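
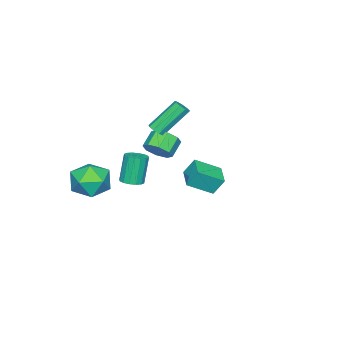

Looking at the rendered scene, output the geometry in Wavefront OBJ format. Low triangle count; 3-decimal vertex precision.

v -0.326 -2.172 -3.7
v 0.292 -2.266 -3.519
v -0.197 -2.281 -1.859
v -0.814 -2.188 -2.04
v 0.253 -1.932 -3.527
v -0.236 -1.947 -1.868
v 0.059 -1.662 -3.582
v -0.43 -1.677 -1.922
v -0.238 -1.529 -3.668
v -0.726 -1.544 -2.008
v -0.558 -1.569 -3.763
v -1.047 -1.584 -2.103
v -0.816 -1.77 -3.84
v -1.305 -1.785 -2.181
v -0.943 -2.079 -3.881
v -1.432 -2.094 -2.221
v -0.904 -2.413 -3.872
v -1.393 -2.428 -2.213
v -0.71 -2.683 -3.818
v -1.199 -2.698 -2.158
v -0.414 -2.816 -3.732
v -0.902 -2.831 -2.072
v -0.093 -2.776 -3.637
v -0.582 -2.791 -1.977
v 0.165 -2.575 -3.559
v -0.324 -2.59 -1.9
v 1.88 3.781 -0.6
v 1.641 4.259 0.293
v 2.841 4.55 -0.754
v 2.602 5.027 0.138
v 2.758 2.833 0.142
v 2.519 3.31 1.034
v 3.719 3.601 -0.013
v 3.48 4.079 0.88
v 3.924 -1.7 -2.484
v 4.249 -2.211 -1.462
v 2.131 -2.349 -2.238
v 2.456 -2.86 -1.216
v 2.41 -1.675 -1.3
v 3.518 -1.275 -1.452
v 2.862 -3.285 -2.248
v 3.97 -2.885 -2.4
v 3.593 -3.191 -1.316
v 3.313 -2.196 -0.73
v 3.067 -2.364 -2.97
v 2.787 -1.369 -2.384
v -1.756 -1.514 -1.964
v -1.281 -1.789 -1.328
v -2.169 -1.821 -0.68
v -2.644 -1.546 -1.316
v -1.319 -1.147 -1.348
v -2.207 -1.18 -0.699
v -1.613 -0.72 -1.728
v -2.501 -0.753 -1.08
v -1.991 -0.758 -2.247
v -2.878 -0.791 -1.598
v -2.231 -1.239 -2.6
v -3.119 -1.271 -1.952
v -2.193 -1.88 -2.581
v -3.081 -1.913 -1.932
v -1.899 -2.307 -2.2
v -2.787 -2.34 -1.552
v -1.522 -2.269 -1.682
v -2.409 -2.302 -1.033
v -2.147 -1.85 -0.705
v -1.721 -1.735 -0.449
v -2.867 -0.856 1.062
v -3.293 -0.97 0.805
v -1.805 -1.474 -0.665
v -2.95 -0.594 0.846
v -2.049 -1.389 -0.899
v -3.194 -0.509 0.612
v -2.339 -1.519 -1.043
v -3.484 -0.639 0.468
v -2.539 -1.804 -1.029
v -3.684 -0.925 0.482
v -2.556 -2.111 -0.863
v -3.701 -1.231 0.648
v -2.382 -2.295 -0.624
v -3.527 -1.416 0.887
v -2.098 -2.271 -0.423
v -3.243 -1.392 1.088
v -1.837 -2.05 -0.354
v -2.982 -1.17 1.157
f 2 1 5
f 2 5 3
f 3 5 6
f 3 6 4
f 5 1 7
f 5 7 6
f 6 7 8
f 6 8 4
f 7 1 9
f 7 9 8
f 8 9 10
f 8 10 4
f 9 1 11
f 9 11 10
f 10 11 12
f 10 12 4
f 11 1 13
f 11 13 12
f 12 13 14
f 12 14 4
f 13 1 15
f 13 15 14
f 14 15 16
f 14 16 4
f 15 1 17
f 15 17 16
f 16 17 18
f 16 18 4
f 17 1 19
f 17 19 18
f 18 19 20
f 18 20 4
f 19 1 21
f 19 21 20
f 20 21 22
f 20 22 4
f 21 1 23
f 21 23 22
f 22 23 24
f 22 24 4
f 23 1 25
f 23 25 24
f 24 25 26
f 24 26 4
f 25 1 2
f 25 2 26
f 26 2 3
f 26 3 4
f 28 30 27
f 31 28 27
f 27 30 29
f 29 31 27
f 28 34 30
f 32 28 31
f 32 34 28
f 30 34 29
f 33 31 29
f 29 34 33
f 33 32 31
f 34 32 33
f 35 46 40
f 35 40 36
f 35 36 42
f 35 42 45
f 35 45 46
f 36 40 44
f 40 46 39
f 46 45 37
f 45 42 41
f 42 36 43
f 38 44 39
f 38 39 37
f 38 37 41
f 38 41 43
f 38 43 44
f 39 44 40
f 37 39 46
f 41 37 45
f 43 41 42
f 44 43 36
f 48 47 51
f 48 51 49
f 49 51 52
f 49 52 50
f 51 47 53
f 51 53 52
f 52 53 54
f 52 54 50
f 53 47 55
f 53 55 54
f 54 55 56
f 54 56 50
f 55 47 57
f 55 57 56
f 56 57 58
f 56 58 50
f 57 47 59
f 57 59 58
f 58 59 60
f 58 60 50
f 59 47 61
f 59 61 60
f 60 61 62
f 60 62 50
f 61 47 63
f 61 63 62
f 62 63 64
f 62 64 50
f 63 47 48
f 63 48 64
f 64 48 49
f 64 49 50
f 66 65 69
f 66 69 67
f 67 69 70
f 67 70 68
f 69 65 71
f 69 71 70
f 70 71 72
f 70 72 68
f 71 65 73
f 71 73 72
f 72 73 74
f 72 74 68
f 73 65 75
f 73 75 74
f 74 75 76
f 74 76 68
f 75 65 77
f 75 77 76
f 76 77 78
f 76 78 68
f 77 65 79
f 77 79 78
f 78 79 80
f 78 80 68
f 79 65 81
f 79 81 80
f 80 81 82
f 80 82 68
f 81 65 83
f 81 83 82
f 82 83 84
f 82 84 68
f 83 65 66
f 83 66 84
f 84 66 67
f 84 67 68



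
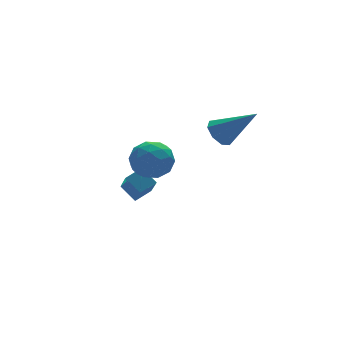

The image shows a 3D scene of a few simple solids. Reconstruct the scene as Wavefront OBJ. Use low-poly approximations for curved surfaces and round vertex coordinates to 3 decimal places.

v 1.388 0.794 2.325
v 1.974 0.804 1.825
v 2.612 -0.254 3.735
v 1.97 1.276 2.178
v 1.626 1.465 2.618
v 1.143 1.261 2.886
v 0.803 0.783 2.825
v 0.806 0.311 2.472
v 1.151 0.122 2.033
v 1.634 0.326 1.765
v -1.394 3.385 -2.668
v -1.72 2.138 -1.326
v -1.748 4.127 -2.065
v -2.073 2.88 -0.723
v -0.547 3.52 -2.337
v -0.872 2.273 -0.995
v -0.9 4.262 -1.734
v -1.226 3.015 -0.392
v -3.884 -1.687 3.749
v -3.541 -1.228 2.943
v -2.579 -2.612 3.777
v -2.236 -2.153 2.971
v -2.287 -1.669 3.832
v -3.093 -1.098 3.814
v -3.027 -2.742 2.906
v -3.833 -2.171 2.888
v -3.012 -1.88 2.422
v -2.554 -1.217 2.994
v -3.566 -2.623 3.726
v -3.108 -1.96 4.298
v -3.827 -1.377 3.344
v -2.293 -2.463 3.376
v -2.322 -2.179 3.882
v -2.121 -1.909 3.409
v -3.563 -1.3 3.856
v -3.362 -1.03 3.382
v -2.625 -1.289 3.904
v -2.758 -2.81 3.338
v -2.557 -2.54 2.864
v -3.999 -1.931 3.311
v -3.798 -1.661 2.838
v -3.495 -2.551 2.816
v -3.315 -1.49 2.564
v -2.548 -2.033 2.58
v -3.012 -2.38 2.542
v -3.486 -2.044 2.532
v -3.046 -1.1 2.9
v -2.279 -1.644 2.916
v -2.308 -1.359 3.422
v -2.782 -1.024 3.412
v -2.734 -1.484 2.594
v -3.841 -2.196 3.804
v -3.074 -2.74 3.82
v -3.338 -2.816 3.308
v -3.812 -2.481 3.298
v -3.572 -1.807 4.14
v -2.805 -2.35 4.156
v -2.634 -1.796 4.188
v -3.108 -1.46 4.178
v -3.386 -2.356 4.126
f 2 1 4
f 2 4 3
f 4 1 5
f 4 5 3
f 5 1 6
f 5 6 3
f 6 1 7
f 6 7 3
f 7 1 8
f 7 8 3
f 8 1 9
f 8 9 3
f 9 1 10
f 9 10 3
f 10 1 2
f 10 2 3
f 12 14 11
f 15 12 11
f 11 14 13
f 13 15 11
f 12 18 14
f 16 12 15
f 16 18 12
f 14 18 13
f 17 15 13
f 13 18 17
f 17 16 15
f 18 16 17
f 19 56 35
f 56 30 59
f 35 59 24
f 56 59 35
f 19 35 31
f 35 24 36
f 31 36 20
f 35 36 31
f 19 31 40
f 31 20 41
f 40 41 26
f 31 41 40
f 19 40 52
f 40 26 55
f 52 55 29
f 40 55 52
f 19 52 56
f 52 29 60
f 56 60 30
f 52 60 56
f 20 36 47
f 36 24 50
f 47 50 28
f 36 50 47
f 24 59 37
f 59 30 58
f 37 58 23
f 59 58 37
f 30 60 57
f 60 29 53
f 57 53 21
f 60 53 57
f 29 55 54
f 55 26 42
f 54 42 25
f 55 42 54
f 26 41 46
f 41 20 43
f 46 43 27
f 41 43 46
f 22 48 34
f 48 28 49
f 34 49 23
f 48 49 34
f 22 34 32
f 34 23 33
f 32 33 21
f 34 33 32
f 22 32 39
f 32 21 38
f 39 38 25
f 32 38 39
f 22 39 44
f 39 25 45
f 44 45 27
f 39 45 44
f 22 44 48
f 44 27 51
f 48 51 28
f 44 51 48
f 23 49 37
f 49 28 50
f 37 50 24
f 49 50 37
f 21 33 57
f 33 23 58
f 57 58 30
f 33 58 57
f 25 38 54
f 38 21 53
f 54 53 29
f 38 53 54
f 27 45 46
f 45 25 42
f 46 42 26
f 45 42 46
f 28 51 47
f 51 27 43
f 47 43 20
f 51 43 47



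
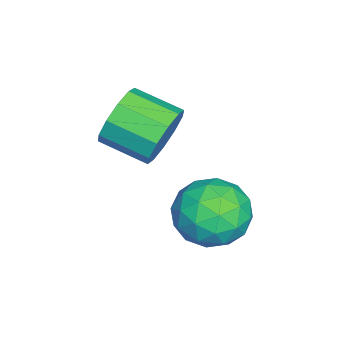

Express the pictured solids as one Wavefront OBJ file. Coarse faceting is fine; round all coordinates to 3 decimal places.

v 2.684 -0.325 -3.245
v 3.562 0.051 -2.556
v 3.158 -2.131 -2.864
v 4.036 -1.755 -2.175
v 2.917 -1.595 -1.844
v 2.625 -0.478 -2.079
v 4.095 -1.602 -3.341
v 3.803 -0.485 -3.576
v 4.434 -0.738 -2.615
v 3.706 -0.734 -1.69
v 3.014 -1.346 -3.73
v 2.286 -1.342 -2.805
v 3.082 0.022 -2.934
v 3.638 -2.102 -2.486
v 2.981 -2.007 -2.291
v 3.497 -1.786 -1.886
v 2.531 -0.289 -2.653
v 3.047 -0.069 -2.248
v 2.668 -1.036 -1.83
v 3.673 -2.011 -3.172
v 4.189 -1.791 -2.767
v 3.223 -0.294 -3.534
v 3.739 -0.073 -3.129
v 4.052 -1.044 -3.59
v 4.111 -0.222 -2.564
v 4.389 -1.283 -2.34
v 4.424 -1.193 -3.025
v 4.252 -0.537 -3.164
v 3.683 -0.219 -2.02
v 3.961 -1.281 -1.796
v 3.303 -1.186 -1.601
v 3.131 -0.53 -1.739
v 4.195 -0.683 -2.055
v 2.759 -0.799 -3.624
v 3.037 -1.861 -3.4
v 3.589 -1.55 -3.681
v 3.417 -0.894 -3.819
v 2.331 -0.797 -3.08
v 2.609 -1.858 -2.856
v 2.468 -1.543 -2.256
v 2.296 -0.887 -2.395
v 2.525 -1.397 -3.365
v 1.644 -2.659 -1.191
v 2.159 -2.483 -0.329
v 1.851 -3.945 0.154
v 1.336 -4.121 -0.709
v 1.556 -2.324 -0.232
v 1.249 -3.786 0.251
v 0.987 -2.293 -0.502
v 0.68 -3.755 -0.019
v 0.669 -2.402 -1.035
v 0.362 -3.864 -0.552
v 0.723 -2.609 -1.628
v 0.416 -4.071 -1.145
v 1.129 -2.835 -2.054
v 0.821 -4.297 -1.571
v 1.731 -2.994 -2.151
v 1.424 -4.456 -1.668
v 2.3 -3.025 -1.881
v 1.993 -4.487 -1.398
v 2.618 -2.916 -1.348
v 2.311 -4.378 -0.865
v 2.564 -2.709 -0.755
v 2.257 -4.171 -0.272
f 1 38 17
f 38 12 41
f 17 41 6
f 38 41 17
f 1 17 13
f 17 6 18
f 13 18 2
f 17 18 13
f 1 13 22
f 13 2 23
f 22 23 8
f 13 23 22
f 1 22 34
f 22 8 37
f 34 37 11
f 22 37 34
f 1 34 38
f 34 11 42
f 38 42 12
f 34 42 38
f 2 18 29
f 18 6 32
f 29 32 10
f 18 32 29
f 6 41 19
f 41 12 40
f 19 40 5
f 41 40 19
f 12 42 39
f 42 11 35
f 39 35 3
f 42 35 39
f 11 37 36
f 37 8 24
f 36 24 7
f 37 24 36
f 8 23 28
f 23 2 25
f 28 25 9
f 23 25 28
f 4 30 16
f 30 10 31
f 16 31 5
f 30 31 16
f 4 16 14
f 16 5 15
f 14 15 3
f 16 15 14
f 4 14 21
f 14 3 20
f 21 20 7
f 14 20 21
f 4 21 26
f 21 7 27
f 26 27 9
f 21 27 26
f 4 26 30
f 26 9 33
f 30 33 10
f 26 33 30
f 5 31 19
f 31 10 32
f 19 32 6
f 31 32 19
f 3 15 39
f 15 5 40
f 39 40 12
f 15 40 39
f 7 20 36
f 20 3 35
f 36 35 11
f 20 35 36
f 9 27 28
f 27 7 24
f 28 24 8
f 27 24 28
f 10 33 29
f 33 9 25
f 29 25 2
f 33 25 29
f 44 43 47
f 44 47 45
f 45 47 48
f 45 48 46
f 47 43 49
f 47 49 48
f 48 49 50
f 48 50 46
f 49 43 51
f 49 51 50
f 50 51 52
f 50 52 46
f 51 43 53
f 51 53 52
f 52 53 54
f 52 54 46
f 53 43 55
f 53 55 54
f 54 55 56
f 54 56 46
f 55 43 57
f 55 57 56
f 56 57 58
f 56 58 46
f 57 43 59
f 57 59 58
f 58 59 60
f 58 60 46
f 59 43 61
f 59 61 60
f 60 61 62
f 60 62 46
f 61 43 63
f 61 63 62
f 62 63 64
f 62 64 46
f 63 43 44
f 63 44 64
f 64 44 45
f 64 45 46



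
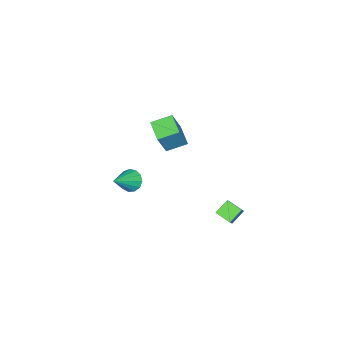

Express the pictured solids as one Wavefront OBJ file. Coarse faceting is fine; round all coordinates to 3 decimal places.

v -2.496 -1.417 1.777
v -1.688 -1.39 3.273
v -3.237 -0.642 2.164
v -2.429 -0.615 3.659
v -1.791 -0.545 1.381
v -0.983 -0.518 2.876
v -2.532 0.23 1.767
v -1.724 0.257 3.263
v -4.571 1.449 -3.79
v -4.047 1.627 -3.185
v -4.522 2.327 -4.092
v -3.997 2.506 -3.487
v -3.843 1.214 -4.353
v -3.318 1.393 -3.748
v -3.793 2.093 -4.655
v -3.269 2.271 -4.05
v -2.058 -2.876 -2.304
v -1.667 -2.758 -2.861
v -0.722 -3.004 -1.396
v -1.741 -2.411 -2.704
v -1.916 -2.211 -2.419
v -2.135 -2.222 -2.099
v -2.33 -2.441 -1.843
v -2.438 -2.798 -1.734
v -2.426 -3.18 -1.806
v -2.296 -3.465 -2.036
v -2.091 -3.564 -2.352
v -1.875 -3.444 -2.652
v -1.717 -3.143 -2.842
f 2 4 1
f 5 2 1
f 1 4 3
f 3 5 1
f 2 8 4
f 6 2 5
f 6 8 2
f 4 8 3
f 7 5 3
f 3 8 7
f 7 6 5
f 8 6 7
f 10 12 9
f 13 10 9
f 9 12 11
f 11 13 9
f 10 16 12
f 14 10 13
f 14 16 10
f 12 16 11
f 15 13 11
f 11 16 15
f 15 14 13
f 16 14 15
f 18 17 20
f 18 20 19
f 20 17 21
f 20 21 19
f 21 17 22
f 21 22 19
f 22 17 23
f 22 23 19
f 23 17 24
f 23 24 19
f 24 17 25
f 24 25 19
f 25 17 26
f 25 26 19
f 26 17 27
f 26 27 19
f 27 17 28
f 27 28 19
f 28 17 29
f 28 29 19
f 29 17 18
f 29 18 19



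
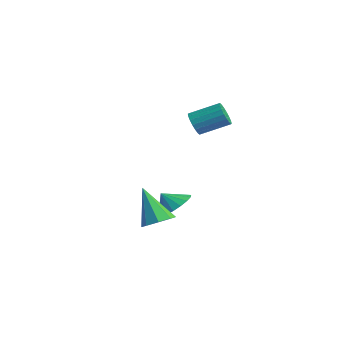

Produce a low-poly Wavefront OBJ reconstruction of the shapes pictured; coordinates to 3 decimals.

v -2.845 0.2 -4.018
v -2.226 -0.647 -4.169
v -3.335 -0.3 -3.222
v -1.98 -0.391 -3.858
v -1.906 -0.018 -3.578
v -2.018 0.398 -3.386
v -2.294 0.774 -3.319
v -2.679 1.037 -3.39
v -3.097 1.135 -3.586
v -3.465 1.047 -3.867
v -3.711 0.791 -4.178
v -3.785 0.418 -4.458
v -3.673 0.003 -4.651
v -3.397 -0.374 -4.718
v -3.012 -0.637 -4.646
v -2.594 -0.734 -4.451
v -0.068 -2.341 -3.352
v 0.614 -2.086 -2.895
v -1.232 -2.539 -1.508
v 0.233 -1.583 -3.081
v -0.324 -1.524 -3.426
v -0.732 -1.944 -3.728
v -0.75 -2.597 -3.81
v -0.369 -3.1 -3.623
v 0.188 -3.159 -3.278
v 0.595 -2.739 -2.976
v -1.519 0.478 1.958
v -1.179 0.041 2.402
v -0.421 1.325 3.086
v -0.761 1.762 2.642
v -0.983 0.057 2.155
v -0.225 1.34 2.839
v -0.893 0.156 1.869
v -0.135 1.44 2.553
v -0.927 0.319 1.601
v -0.169 1.603 2.284
v -1.078 0.513 1.403
v -0.32 1.797 2.087
v -1.316 0.701 1.315
v -0.559 1.985 1.999
v -1.595 0.845 1.355
v -0.837 2.128 2.038
v -1.859 0.915 1.514
v -1.101 2.199 2.198
v -2.055 0.9 1.761
v -1.297 2.183 2.445
v -2.145 0.8 2.047
v -1.387 2.084 2.731
v -2.111 0.637 2.316
v -1.353 1.921 2.999
v -1.96 0.443 2.513
v -1.202 1.727 3.197
v -1.721 0.255 2.601
v -0.964 1.539 3.285
v -1.443 0.112 2.562
v -0.685 1.395 3.245
f 2 1 4
f 2 4 3
f 4 1 5
f 4 5 3
f 5 1 6
f 5 6 3
f 6 1 7
f 6 7 3
f 7 1 8
f 7 8 3
f 8 1 9
f 8 9 3
f 9 1 10
f 9 10 3
f 10 1 11
f 10 11 3
f 11 1 12
f 11 12 3
f 12 1 13
f 12 13 3
f 13 1 14
f 13 14 3
f 14 1 15
f 14 15 3
f 15 1 16
f 15 16 3
f 16 1 2
f 16 2 3
f 18 17 20
f 18 20 19
f 20 17 21
f 20 21 19
f 21 17 22
f 21 22 19
f 22 17 23
f 22 23 19
f 23 17 24
f 23 24 19
f 24 17 25
f 24 25 19
f 25 17 26
f 25 26 19
f 26 17 18
f 26 18 19
f 28 27 31
f 28 31 29
f 29 31 32
f 29 32 30
f 31 27 33
f 31 33 32
f 32 33 34
f 32 34 30
f 33 27 35
f 33 35 34
f 34 35 36
f 34 36 30
f 35 27 37
f 35 37 36
f 36 37 38
f 36 38 30
f 37 27 39
f 37 39 38
f 38 39 40
f 38 40 30
f 39 27 41
f 39 41 40
f 40 41 42
f 40 42 30
f 41 27 43
f 41 43 42
f 42 43 44
f 42 44 30
f 43 27 45
f 43 45 44
f 44 45 46
f 44 46 30
f 45 27 47
f 45 47 46
f 46 47 48
f 46 48 30
f 47 27 49
f 47 49 48
f 48 49 50
f 48 50 30
f 49 27 51
f 49 51 50
f 50 51 52
f 50 52 30
f 51 27 53
f 51 53 52
f 52 53 54
f 52 54 30
f 53 27 55
f 53 55 54
f 54 55 56
f 54 56 30
f 55 27 28
f 55 28 56
f 56 28 29
f 56 29 30



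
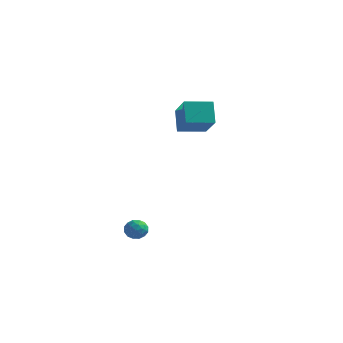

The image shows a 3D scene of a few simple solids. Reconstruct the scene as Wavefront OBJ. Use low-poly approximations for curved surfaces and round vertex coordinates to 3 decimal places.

v -2.468 -2.296 -3.911
v -1.961 -2.662 -3.999
v -3.019 -3.118 -3.661
v -2.512 -3.484 -3.749
v -2.53 -3.082 -3.263
v -2.19 -2.574 -3.418
v -2.79 -3.206 -4.242
v -2.45 -2.698 -4.397
v -2.161 -3.224 -4.204
v -2 -3.148 -3.599
v -2.98 -2.632 -4.061
v -2.819 -2.556 -3.456
v -2.166 -2.407 -3.977
v -2.814 -3.373 -3.683
v -2.824 -3.137 -3.397
v -2.527 -3.352 -3.449
v -2.3 -2.355 -3.635
v -2.003 -2.57 -3.687
v -2.337 -2.817 -3.254
v -2.977 -3.21 -3.973
v -2.68 -3.425 -4.025
v -2.453 -2.428 -4.211
v -2.156 -2.643 -4.263
v -2.643 -2.963 -4.406
v -1.986 -2.952 -4.149
v -2.31 -3.436 -4.002
v -2.473 -3.272 -4.292
v -2.273 -2.974 -4.383
v -1.891 -2.908 -3.793
v -2.215 -3.391 -3.646
v -2.226 -3.155 -3.361
v -2.026 -2.856 -3.452
v -2.009 -3.238 -3.914
v -2.765 -2.389 -4.014
v -3.089 -2.872 -3.867
v -2.954 -2.924 -4.208
v -2.754 -2.625 -4.299
v -2.67 -2.344 -3.658
v -2.994 -2.828 -3.511
v -2.707 -2.806 -3.277
v -2.507 -2.508 -3.368
v -2.971 -2.542 -3.746
v -2.166 0.815 1.513
v -1.126 -0.29 2.657
v -2.624 1.518 2.609
v -1.584 0.413 3.753
v -1.036 1.747 1.387
v 0.004 0.642 2.531
v -1.494 2.45 2.483
v -0.454 1.345 3.627
f 1 38 17
f 38 12 41
f 17 41 6
f 38 41 17
f 1 17 13
f 17 6 18
f 13 18 2
f 17 18 13
f 1 13 22
f 13 2 23
f 22 23 8
f 13 23 22
f 1 22 34
f 22 8 37
f 34 37 11
f 22 37 34
f 1 34 38
f 34 11 42
f 38 42 12
f 34 42 38
f 2 18 29
f 18 6 32
f 29 32 10
f 18 32 29
f 6 41 19
f 41 12 40
f 19 40 5
f 41 40 19
f 12 42 39
f 42 11 35
f 39 35 3
f 42 35 39
f 11 37 36
f 37 8 24
f 36 24 7
f 37 24 36
f 8 23 28
f 23 2 25
f 28 25 9
f 23 25 28
f 4 30 16
f 30 10 31
f 16 31 5
f 30 31 16
f 4 16 14
f 16 5 15
f 14 15 3
f 16 15 14
f 4 14 21
f 14 3 20
f 21 20 7
f 14 20 21
f 4 21 26
f 21 7 27
f 26 27 9
f 21 27 26
f 4 26 30
f 26 9 33
f 30 33 10
f 26 33 30
f 5 31 19
f 31 10 32
f 19 32 6
f 31 32 19
f 3 15 39
f 15 5 40
f 39 40 12
f 15 40 39
f 7 20 36
f 20 3 35
f 36 35 11
f 20 35 36
f 9 27 28
f 27 7 24
f 28 24 8
f 27 24 28
f 10 33 29
f 33 9 25
f 29 25 2
f 33 25 29
f 44 46 43
f 47 44 43
f 43 46 45
f 45 47 43
f 44 50 46
f 48 44 47
f 48 50 44
f 46 50 45
f 49 47 45
f 45 50 49
f 49 48 47
f 50 48 49



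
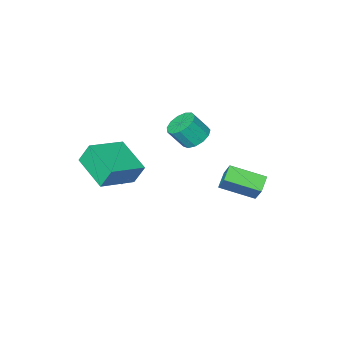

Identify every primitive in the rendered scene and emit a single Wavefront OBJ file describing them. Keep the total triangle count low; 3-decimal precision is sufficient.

v 3.049 -2.643 -2.98
v 3.224 -2.901 -2.527
v 2.171 -2.257 -2.42
v 3.331 -2.682 -2.509
v 3.383 -2.455 -2.585
v 3.368 -2.265 -2.74
v 3.29 -2.151 -2.941
v 3.164 -2.133 -3.15
v 3.016 -2.217 -3.326
v 2.873 -2.385 -3.433
v 2.766 -2.605 -3.45
v 2.715 -2.831 -3.374
v 2.729 -3.021 -3.22
v 2.807 -3.136 -3.018
v 2.933 -3.153 -2.809
v 3.082 -3.069 -2.633
v 3.023 -3.033 -1.719
v 2.636 -2.665 -0.61
v 3.091 -1.034 -2.358
v 2.705 -0.666 -1.25
v 5.015 -2.894 -1.07
v 4.629 -2.526 0.038
v 5.084 -0.895 -1.71
v 4.697 -0.527 -0.601
v -0.629 -1.14 -0.736
v -0.192 -1.674 -1.215
v 0.446 -2.094 -0.164
v 0.009 -1.56 0.316
v 0.056 -1.271 -1.204
v 0.694 -1.691 -0.153
v 0.086 -0.826 -1.045
v 0.725 -1.247 0.007
v -0.11 -0.481 -0.787
v 0.528 -0.902 0.264
v -0.472 -0.345 -0.513
v 0.167 -0.766 0.538
v -0.883 -0.461 -0.31
v -0.245 -0.882 0.741
v -1.214 -0.793 -0.242
v -0.575 -1.214 0.809
v -1.359 -1.235 -0.331
v -0.72 -1.656 0.721
v -1.272 -1.646 -0.548
v -0.634 -2.067 0.503
v -0.982 -1.897 -0.825
v -0.343 -2.318 0.226
v -0.579 -1.907 -1.073
v 0.06 -2.328 -0.022
v -1.669 -0.244 -3.311
v -1.477 0.474 -2.208
v -2.972 1.042 -3.921
v -2.78 1.76 -2.818
v -0.96 0.26 -3.762
v -0.768 0.978 -2.659
v -2.263 1.546 -4.372
v -2.071 2.264 -3.269
f 2 1 4
f 2 4 3
f 4 1 5
f 4 5 3
f 5 1 6
f 5 6 3
f 6 1 7
f 6 7 3
f 7 1 8
f 7 8 3
f 8 1 9
f 8 9 3
f 9 1 10
f 9 10 3
f 10 1 11
f 10 11 3
f 11 1 12
f 11 12 3
f 12 1 13
f 12 13 3
f 13 1 14
f 13 14 3
f 14 1 15
f 14 15 3
f 15 1 16
f 15 16 3
f 16 1 2
f 16 2 3
f 18 20 17
f 21 18 17
f 17 20 19
f 19 21 17
f 18 24 20
f 22 18 21
f 22 24 18
f 20 24 19
f 23 21 19
f 19 24 23
f 23 22 21
f 24 22 23
f 26 25 29
f 26 29 27
f 27 29 30
f 27 30 28
f 29 25 31
f 29 31 30
f 30 31 32
f 30 32 28
f 31 25 33
f 31 33 32
f 32 33 34
f 32 34 28
f 33 25 35
f 33 35 34
f 34 35 36
f 34 36 28
f 35 25 37
f 35 37 36
f 36 37 38
f 36 38 28
f 37 25 39
f 37 39 38
f 38 39 40
f 38 40 28
f 39 25 41
f 39 41 40
f 40 41 42
f 40 42 28
f 41 25 43
f 41 43 42
f 42 43 44
f 42 44 28
f 43 25 45
f 43 45 44
f 44 45 46
f 44 46 28
f 45 25 47
f 45 47 46
f 46 47 48
f 46 48 28
f 47 25 26
f 47 26 48
f 48 26 27
f 48 27 28
f 50 52 49
f 53 50 49
f 49 52 51
f 51 53 49
f 50 56 52
f 54 50 53
f 54 56 50
f 52 56 51
f 55 53 51
f 51 56 55
f 55 54 53
f 56 54 55



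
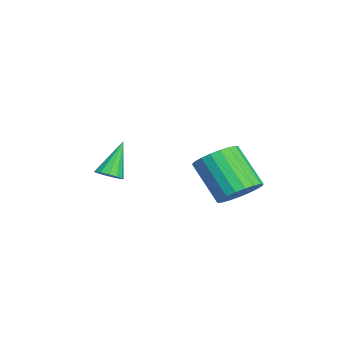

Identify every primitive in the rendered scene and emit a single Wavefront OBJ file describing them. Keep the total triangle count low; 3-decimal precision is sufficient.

v -3.417 -1.786 1.431
v -2.835 -1.774 1.742
v -4.303 -1.174 3.069
v -2.88 -1.437 1.591
v -3.096 -1.211 1.39
v -3.414 -1.167 1.202
v -3.732 -1.32 1.086
v -3.951 -1.621 1.08
v -4 -1.974 1.186
v -3.864 -2.267 1.369
v -3.586 -2.408 1.572
v -3.255 -2.351 1.73
v -2.974 -2.115 1.794
v 1.372 3.531 2.496
v 2.201 2.944 2.722
v 1.076 1.983 4.35
v 0.248 2.569 4.124
v 2.266 3.291 2.971
v 1.141 2.33 4.6
v 2.176 3.68 3.139
v 1.052 2.719 4.767
v 1.947 4.042 3.195
v 0.823 3.081 4.823
v 1.619 4.317 3.13
v 0.495 3.356 4.759
v 1.248 4.455 2.956
v 0.124 3.494 4.584
v 0.899 4.433 2.702
v -0.225 3.472 4.33
v 0.631 4.256 2.412
v -0.493 3.295 4.041
v 0.492 3.953 2.137
v -0.632 2.992 3.766
v 0.505 3.577 1.924
v -0.62 2.616 3.553
v 0.667 3.193 1.81
v -0.457 2.232 3.438
v 0.952 2.867 1.814
v -0.172 1.906 3.443
v 1.309 2.656 1.936
v 0.185 1.695 3.565
v 1.677 2.596 2.155
v 0.553 1.635 3.784
v 1.993 2.698 2.433
v 0.868 1.737 4.062
f 2 1 4
f 2 4 3
f 4 1 5
f 4 5 3
f 5 1 6
f 5 6 3
f 6 1 7
f 6 7 3
f 7 1 8
f 7 8 3
f 8 1 9
f 8 9 3
f 9 1 10
f 9 10 3
f 10 1 11
f 10 11 3
f 11 1 12
f 11 12 3
f 12 1 13
f 12 13 3
f 13 1 2
f 13 2 3
f 15 14 18
f 15 18 16
f 16 18 19
f 16 19 17
f 18 14 20
f 18 20 19
f 19 20 21
f 19 21 17
f 20 14 22
f 20 22 21
f 21 22 23
f 21 23 17
f 22 14 24
f 22 24 23
f 23 24 25
f 23 25 17
f 24 14 26
f 24 26 25
f 25 26 27
f 25 27 17
f 26 14 28
f 26 28 27
f 27 28 29
f 27 29 17
f 28 14 30
f 28 30 29
f 29 30 31
f 29 31 17
f 30 14 32
f 30 32 31
f 31 32 33
f 31 33 17
f 32 14 34
f 32 34 33
f 33 34 35
f 33 35 17
f 34 14 36
f 34 36 35
f 35 36 37
f 35 37 17
f 36 14 38
f 36 38 37
f 37 38 39
f 37 39 17
f 38 14 40
f 38 40 39
f 39 40 41
f 39 41 17
f 40 14 42
f 40 42 41
f 41 42 43
f 41 43 17
f 42 14 44
f 42 44 43
f 43 44 45
f 43 45 17
f 44 14 15
f 44 15 45
f 45 15 16
f 45 16 17



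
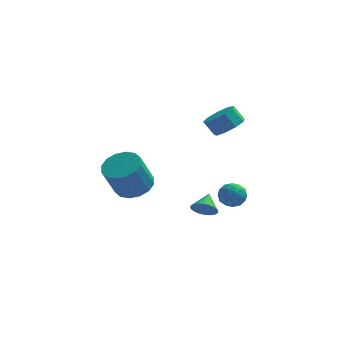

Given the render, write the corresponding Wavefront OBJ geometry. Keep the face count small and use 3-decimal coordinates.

v 0.277 -2.593 -1.231
v 0.934 -2.576 -1.525
v 0.503 -1.627 -0.669
v 0.785 -2.431 -1.714
v 0.559 -2.311 -1.83
v 0.29 -2.234 -1.854
v 0.019 -2.211 -1.784
v -0.213 -2.247 -1.629
v -0.37 -2.335 -1.414
v -0.429 -2.463 -1.171
v -0.38 -2.61 -0.936
v -0.231 -2.755 -0.747
v -0.005 -2.875 -0.631
v 0.264 -2.952 -0.607
v 0.535 -2.975 -0.677
v 0.766 -2.939 -0.832
v 0.924 -2.851 -1.047
v 0.982 -2.723 -1.291
v 1.484 0.297 3.115
v 2.242 0.66 3.536
v 1.674 0.905 4.347
v 0.916 0.543 3.925
v 1.945 1.113 3.191
v 1.377 1.359 4.001
v 1.432 1.185 2.809
v 0.864 1.43 3.62
v 0.943 0.841 2.571
v 0.375 1.087 3.382
v 0.708 0.243 2.587
v 0.14 0.489 3.398
v 0.836 -0.33 2.85
v 0.267 -0.084 3.661
v 1.267 -0.609 3.237
v 0.699 -0.364 4.047
v 1.8 -0.464 3.566
v 1.231 -0.219 4.377
v 2.185 0.037 3.685
v 1.617 0.282 4.495
v -3.29 -1.338 -0.269
v -2.51 -2.085 -0.243
v -3.13 -2.669 1.555
v -3.91 -1.922 1.529
v -2.281 -1.628 -0.016
v -2.901 -2.213 1.782
v -2.322 -1.094 0.144
v -2.942 -1.679 1.942
v -2.623 -0.625 0.193
v -3.243 -1.21 1.991
v -3.102 -0.347 0.118
v -3.722 -0.932 1.916
v -3.631 -0.334 -0.061
v -4.252 -0.919 1.738
v -4.07 -0.591 -0.295
v -4.69 -1.175 1.503
v -4.299 -1.047 -0.522
v -4.919 -1.632 1.276
v -4.258 -1.581 -0.682
v -4.878 -2.166 1.116
v -3.957 -2.05 -0.731
v -4.577 -2.635 1.067
v -3.478 -2.328 -0.656
v -4.098 -2.913 1.142
v -2.948 -2.341 -0.478
v -3.569 -2.926 1.321
v 1.245 2.961 -2.795
v 1.51 3.335 -3.5
v 1.85 1.805 -3.18
v 2.115 2.179 -3.885
v 2.437 2.405 -3.142
v 2.063 3.12 -2.904
v 1.297 2.02 -3.776
v 0.923 2.735 -3.538
v 1.542 2.753 -4.106
v 2.248 2.992 -3.714
v 1.112 2.148 -2.966
v 1.818 2.387 -2.574
v 1.324 3.25 -3.113
v 2.036 1.89 -3.567
v 2.225 2.023 -3.13
v 2.381 2.243 -3.544
v 1.65 3.123 -2.763
v 1.806 3.343 -3.178
v 2.351 2.797 -2.967
v 1.554 1.797 -3.502
v 1.71 2.017 -3.917
v 0.979 2.897 -3.136
v 1.135 3.117 -3.55
v 1.009 2.343 -3.713
v 1.499 3.128 -3.884
v 1.855 2.448 -4.111
v 1.374 2.354 -4.047
v 1.154 2.775 -3.907
v 1.914 3.268 -3.654
v 2.269 2.588 -3.881
v 2.459 2.721 -3.444
v 2.239 3.141 -3.304
v 1.933 2.926 -4.011
v 1.091 2.552 -2.799
v 1.446 1.872 -3.026
v 1.121 1.999 -3.376
v 0.901 2.419 -3.236
v 1.505 2.692 -2.569
v 1.861 2.012 -2.796
v 2.206 2.365 -2.773
v 1.986 2.786 -2.633
v 1.427 2.214 -2.669
f 2 1 4
f 2 4 3
f 4 1 5
f 4 5 3
f 5 1 6
f 5 6 3
f 6 1 7
f 6 7 3
f 7 1 8
f 7 8 3
f 8 1 9
f 8 9 3
f 9 1 10
f 9 10 3
f 10 1 11
f 10 11 3
f 11 1 12
f 11 12 3
f 12 1 13
f 12 13 3
f 13 1 14
f 13 14 3
f 14 1 15
f 14 15 3
f 15 1 16
f 15 16 3
f 16 1 17
f 16 17 3
f 17 1 18
f 17 18 3
f 18 1 2
f 18 2 3
f 20 19 23
f 20 23 21
f 21 23 24
f 21 24 22
f 23 19 25
f 23 25 24
f 24 25 26
f 24 26 22
f 25 19 27
f 25 27 26
f 26 27 28
f 26 28 22
f 27 19 29
f 27 29 28
f 28 29 30
f 28 30 22
f 29 19 31
f 29 31 30
f 30 31 32
f 30 32 22
f 31 19 33
f 31 33 32
f 32 33 34
f 32 34 22
f 33 19 35
f 33 35 34
f 34 35 36
f 34 36 22
f 35 19 37
f 35 37 36
f 36 37 38
f 36 38 22
f 37 19 20
f 37 20 38
f 38 20 21
f 38 21 22
f 40 39 43
f 40 43 41
f 41 43 44
f 41 44 42
f 43 39 45
f 43 45 44
f 44 45 46
f 44 46 42
f 45 39 47
f 45 47 46
f 46 47 48
f 46 48 42
f 47 39 49
f 47 49 48
f 48 49 50
f 48 50 42
f 49 39 51
f 49 51 50
f 50 51 52
f 50 52 42
f 51 39 53
f 51 53 52
f 52 53 54
f 52 54 42
f 53 39 55
f 53 55 54
f 54 55 56
f 54 56 42
f 55 39 57
f 55 57 56
f 56 57 58
f 56 58 42
f 57 39 59
f 57 59 58
f 58 59 60
f 58 60 42
f 59 39 61
f 59 61 60
f 60 61 62
f 60 62 42
f 61 39 63
f 61 63 62
f 62 63 64
f 62 64 42
f 63 39 40
f 63 40 64
f 64 40 41
f 64 41 42
f 65 102 81
f 102 76 105
f 81 105 70
f 102 105 81
f 65 81 77
f 81 70 82
f 77 82 66
f 81 82 77
f 65 77 86
f 77 66 87
f 86 87 72
f 77 87 86
f 65 86 98
f 86 72 101
f 98 101 75
f 86 101 98
f 65 98 102
f 98 75 106
f 102 106 76
f 98 106 102
f 66 82 93
f 82 70 96
f 93 96 74
f 82 96 93
f 70 105 83
f 105 76 104
f 83 104 69
f 105 104 83
f 76 106 103
f 106 75 99
f 103 99 67
f 106 99 103
f 75 101 100
f 101 72 88
f 100 88 71
f 101 88 100
f 72 87 92
f 87 66 89
f 92 89 73
f 87 89 92
f 68 94 80
f 94 74 95
f 80 95 69
f 94 95 80
f 68 80 78
f 80 69 79
f 78 79 67
f 80 79 78
f 68 78 85
f 78 67 84
f 85 84 71
f 78 84 85
f 68 85 90
f 85 71 91
f 90 91 73
f 85 91 90
f 68 90 94
f 90 73 97
f 94 97 74
f 90 97 94
f 69 95 83
f 95 74 96
f 83 96 70
f 95 96 83
f 67 79 103
f 79 69 104
f 103 104 76
f 79 104 103
f 71 84 100
f 84 67 99
f 100 99 75
f 84 99 100
f 73 91 92
f 91 71 88
f 92 88 72
f 91 88 92
f 74 97 93
f 97 73 89
f 93 89 66
f 97 89 93



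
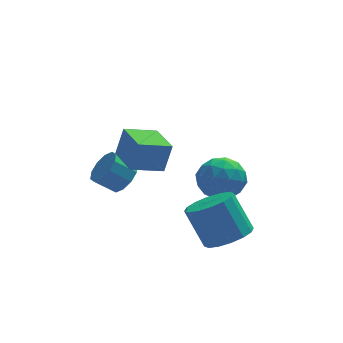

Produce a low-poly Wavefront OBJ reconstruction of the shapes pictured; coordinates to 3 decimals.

v 3.426 -2.824 -1.609
v 4.146 -3.223 -1.135
v 3.555 -2.554 0.324
v 2.834 -2.156 -0.151
v 4.312 -2.78 -1.27
v 3.721 -2.111 0.188
v 4.241 -2.349 -1.497
v 3.649 -1.681 -0.038
v 3.951 -2.046 -1.753
v 3.36 -1.377 -0.295
v 3.52 -1.951 -1.971
v 2.929 -1.282 -0.513
v 3.064 -2.09 -2.092
v 2.473 -1.422 -0.634
v 2.705 -2.426 -2.084
v 2.114 -1.757 -0.625
v 2.539 -2.869 -1.948
v 1.948 -2.2 -0.49
v 2.611 -3.299 -1.722
v 2.019 -2.631 -0.263
v 2.9 -3.603 -1.465
v 2.309 -2.934 -0.007
v 3.331 -3.698 -1.247
v 2.74 -3.029 0.211
v 3.787 -3.558 -1.126
v 3.196 -2.89 0.332
v 3.541 1.344 -0.752
v 4.501 1.064 -0.895
v 3.099 -0.224 -0.645
v 4.059 -0.504 -0.788
v 3.789 -0.045 0.07
v 4.062 0.924 0.004
v 3.538 -0.084 -1.544
v 3.811 0.885 -1.61
v 4.498 0.182 -1.384
v 4.654 0.205 -0.387
v 2.946 0.635 -1.153
v 3.102 0.658 -0.156
v 4.06 1.342 -0.833
v 3.54 -0.502 -0.707
v 3.382 -0.232 -0.203
v 3.946 -0.397 -0.287
v 3.802 1.26 -0.305
v 4.366 1.095 -0.389
v 3.948 0.443 0.178
v 3.234 -0.255 -1.151
v 3.798 -0.42 -1.235
v 3.654 1.237 -1.253
v 4.218 1.072 -1.337
v 3.652 0.397 -1.718
v 4.622 0.659 -1.204
v 4.362 -0.263 -1.142
v 4.056 -0.017 -1.586
v 4.217 0.553 -1.624
v 4.714 0.673 -0.618
v 4.454 -0.249 -0.556
v 4.295 0.02 -0.051
v 4.456 0.59 -0.09
v 4.712 0.154 -0.906
v 3.146 1.089 -0.984
v 2.886 0.167 -0.922
v 3.144 0.25 -1.45
v 3.305 0.82 -1.489
v 3.238 1.103 -0.398
v 2.978 0.181 -0.336
v 3.383 0.287 0.084
v 3.544 0.857 0.046
v 2.888 0.686 -0.634
v -0.122 -3.387 2.735
v 0.195 -3.246 3.852
v -0.411 -1.949 2.635
v -0.094 -1.808 3.752
v 1.074 -3.172 2.368
v 1.391 -3.031 3.485
v 0.785 -1.734 2.268
v 1.102 -1.593 3.385
v 0.372 1.334 -0.926
v 0.857 1.366 -0.328
v 0.072 1.438 0.304
v -0.412 1.406 -0.294
v 0.777 1.811 -0.477
v -0.008 1.883 0.155
v 0.543 2.074 -0.797
v -0.242 2.145 -0.166
v 0.244 2.054 -1.167
v -0.541 2.126 -0.535
v -0.006 1.76 -1.444
v -0.791 1.831 -0.813
v -0.112 1.302 -1.524
v -0.897 1.374 -0.892
v -0.032 0.857 -1.375
v -0.817 0.929 -0.743
v 0.202 0.595 -1.054
v -0.583 0.666 -0.423
v 0.501 0.614 -0.685
v -0.284 0.686 -0.053
v 0.751 0.909 -0.407
v -0.034 0.98 0.224
f 2 1 5
f 2 5 3
f 3 5 6
f 3 6 4
f 5 1 7
f 5 7 6
f 6 7 8
f 6 8 4
f 7 1 9
f 7 9 8
f 8 9 10
f 8 10 4
f 9 1 11
f 9 11 10
f 10 11 12
f 10 12 4
f 11 1 13
f 11 13 12
f 12 13 14
f 12 14 4
f 13 1 15
f 13 15 14
f 14 15 16
f 14 16 4
f 15 1 17
f 15 17 16
f 16 17 18
f 16 18 4
f 17 1 19
f 17 19 18
f 18 19 20
f 18 20 4
f 19 1 21
f 19 21 20
f 20 21 22
f 20 22 4
f 21 1 23
f 21 23 22
f 22 23 24
f 22 24 4
f 23 1 25
f 23 25 24
f 24 25 26
f 24 26 4
f 25 1 2
f 25 2 26
f 26 2 3
f 26 3 4
f 27 64 43
f 64 38 67
f 43 67 32
f 64 67 43
f 27 43 39
f 43 32 44
f 39 44 28
f 43 44 39
f 27 39 48
f 39 28 49
f 48 49 34
f 39 49 48
f 27 48 60
f 48 34 63
f 60 63 37
f 48 63 60
f 27 60 64
f 60 37 68
f 64 68 38
f 60 68 64
f 28 44 55
f 44 32 58
f 55 58 36
f 44 58 55
f 32 67 45
f 67 38 66
f 45 66 31
f 67 66 45
f 38 68 65
f 68 37 61
f 65 61 29
f 68 61 65
f 37 63 62
f 63 34 50
f 62 50 33
f 63 50 62
f 34 49 54
f 49 28 51
f 54 51 35
f 49 51 54
f 30 56 42
f 56 36 57
f 42 57 31
f 56 57 42
f 30 42 40
f 42 31 41
f 40 41 29
f 42 41 40
f 30 40 47
f 40 29 46
f 47 46 33
f 40 46 47
f 30 47 52
f 47 33 53
f 52 53 35
f 47 53 52
f 30 52 56
f 52 35 59
f 56 59 36
f 52 59 56
f 31 57 45
f 57 36 58
f 45 58 32
f 57 58 45
f 29 41 65
f 41 31 66
f 65 66 38
f 41 66 65
f 33 46 62
f 46 29 61
f 62 61 37
f 46 61 62
f 35 53 54
f 53 33 50
f 54 50 34
f 53 50 54
f 36 59 55
f 59 35 51
f 55 51 28
f 59 51 55
f 70 72 69
f 73 70 69
f 69 72 71
f 71 73 69
f 70 76 72
f 74 70 73
f 74 76 70
f 72 76 71
f 75 73 71
f 71 76 75
f 75 74 73
f 76 74 75
f 78 77 81
f 78 81 79
f 79 81 82
f 79 82 80
f 81 77 83
f 81 83 82
f 82 83 84
f 82 84 80
f 83 77 85
f 83 85 84
f 84 85 86
f 84 86 80
f 85 77 87
f 85 87 86
f 86 87 88
f 86 88 80
f 87 77 89
f 87 89 88
f 88 89 90
f 88 90 80
f 89 77 91
f 89 91 90
f 90 91 92
f 90 92 80
f 91 77 93
f 91 93 92
f 92 93 94
f 92 94 80
f 93 77 95
f 93 95 94
f 94 95 96
f 94 96 80
f 95 77 97
f 95 97 96
f 96 97 98
f 96 98 80
f 97 77 78
f 97 78 98
f 98 78 79
f 98 79 80



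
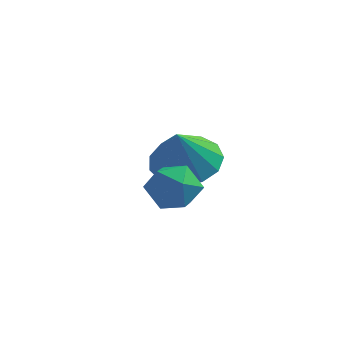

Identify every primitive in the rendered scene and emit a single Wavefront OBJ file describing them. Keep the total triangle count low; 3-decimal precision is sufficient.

v 0.331 -3.571 1.825
v 0.699 -2.953 1.431
v 1.501 -3.947 2.329
v 1.869 -3.329 1.935
v 1.362 -3.172 2.56
v 0.639 -2.94 2.249
v 1.561 -3.96 1.511
v 0.838 -3.728 1.2
v 1.459 -3.193 1.237
v 1.336 -2.707 1.886
v 0.864 -4.193 1.874
v 0.741 -3.707 2.523
v 0.555 -0.713 1.379
v 1.543 -0.978 1.256
v 0.525 -1.447 2.721
v 1.544 -0.469 1.535
v 1.23 -0.037 1.763
v 0.703 0.18 1.87
v 0.128 0.113 1.821
v -0.311 -0.216 1.631
v -0.475 -0.703 1.361
v -0.312 -1.193 1.097
v 0.127 -1.531 0.922
v 0.701 -1.61 0.893
v 1.229 -1.404 1.017
f 1 12 6
f 1 6 2
f 1 2 8
f 1 8 11
f 1 11 12
f 2 6 10
f 6 12 5
f 12 11 3
f 11 8 7
f 8 2 9
f 4 10 5
f 4 5 3
f 4 3 7
f 4 7 9
f 4 9 10
f 5 10 6
f 3 5 12
f 7 3 11
f 9 7 8
f 10 9 2
f 14 13 16
f 14 16 15
f 16 13 17
f 16 17 15
f 17 13 18
f 17 18 15
f 18 13 19
f 18 19 15
f 19 13 20
f 19 20 15
f 20 13 21
f 20 21 15
f 21 13 22
f 21 22 15
f 22 13 23
f 22 23 15
f 23 13 24
f 23 24 15
f 24 13 25
f 24 25 15
f 25 13 14
f 25 14 15



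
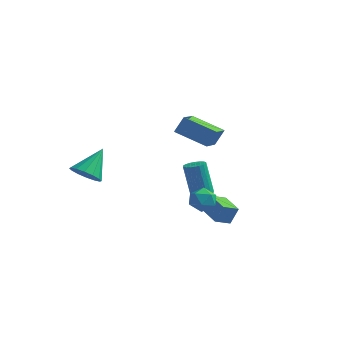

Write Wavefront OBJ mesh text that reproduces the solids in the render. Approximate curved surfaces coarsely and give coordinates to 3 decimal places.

v 0.867 2.142 2.463
v -1.093 2.088 3.213
v 0.545 3.928 1.75
v -1.416 3.874 2.5
v 1.236 2.606 3.46
v -0.725 2.552 4.21
v 0.913 4.392 2.747
v -1.047 4.338 3.497
v -3.361 -3.973 2.13
v -2.628 -4.498 2.488
v -3.039 -2.567 3.53
v -2.419 -4.201 2.142
v -2.462 -3.843 1.792
v -2.746 -3.52 1.533
v -3.195 -3.318 1.434
v -3.688 -3.292 1.522
v -4.095 -3.449 1.772
v -4.304 -3.745 2.119
v -4.261 -4.103 2.468
v -3.977 -4.426 2.727
v -3.528 -4.628 2.826
v -3.034 -4.654 2.739
v 3.721 -3.501 1.232
v 4.24 -4.032 1.605
v 2.74 -3.868 2.075
v 3.259 -4.399 2.448
v 3.374 -3.58 2.528
v 3.98 -3.353 2.007
v 3 -4.547 1.673
v 3.606 -4.32 1.152
v 3.795 -4.678 1.878
v 4.025 -4.08 2.406
v 2.955 -3.82 1.274
v 3.185 -3.222 1.802
v 2.485 -1.809 -0.225
v 2.827 -1.523 0.802
v 3.034 -1.069 -0.614
v 3.376 -0.783 0.413
v 3.644 -2.737 -0.353
v 3.986 -2.451 0.674
v 4.193 -1.997 -0.742
v 4.535 -1.711 0.285
v 1.378 0.524 -0.354
v 1.994 0.654 -0.193
v 1.418 0.866 1.836
v 0.802 0.736 1.674
v 1.886 0.916 -0.251
v 1.31 1.128 1.778
v 1.678 1.1 -0.33
v 1.101 1.313 1.699
v 1.41 1.17 -0.413
v 0.833 1.383 1.616
v 1.136 1.112 -0.485
v 0.559 1.325 1.544
v 0.91 0.938 -0.531
v 0.333 1.151 1.498
v 0.776 0.681 -0.542
v 0.2 0.894 1.487
v 0.762 0.394 -0.516
v 0.186 0.606 1.513
v 0.87 0.132 -0.458
v 0.294 0.344 1.571
v 1.079 -0.053 -0.379
v 0.502 0.16 1.65
v 1.347 -0.123 -0.296
v 0.77 0.09 1.733
v 1.621 -0.065 -0.224
v 1.044 0.148 1.805
v 1.847 0.109 -0.178
v 1.27 0.322 1.851
v 1.98 0.366 -0.167
v 1.404 0.579 1.862
f 2 4 1
f 5 2 1
f 1 4 3
f 3 5 1
f 2 8 4
f 6 2 5
f 6 8 2
f 4 8 3
f 7 5 3
f 3 8 7
f 7 6 5
f 8 6 7
f 10 9 12
f 10 12 11
f 12 9 13
f 12 13 11
f 13 9 14
f 13 14 11
f 14 9 15
f 14 15 11
f 15 9 16
f 15 16 11
f 16 9 17
f 16 17 11
f 17 9 18
f 17 18 11
f 18 9 19
f 18 19 11
f 19 9 20
f 19 20 11
f 20 9 21
f 20 21 11
f 21 9 22
f 21 22 11
f 22 9 10
f 22 10 11
f 23 34 28
f 23 28 24
f 23 24 30
f 23 30 33
f 23 33 34
f 24 28 32
f 28 34 27
f 34 33 25
f 33 30 29
f 30 24 31
f 26 32 27
f 26 27 25
f 26 25 29
f 26 29 31
f 26 31 32
f 27 32 28
f 25 27 34
f 29 25 33
f 31 29 30
f 32 31 24
f 36 38 35
f 39 36 35
f 35 38 37
f 37 39 35
f 36 42 38
f 40 36 39
f 40 42 36
f 38 42 37
f 41 39 37
f 37 42 41
f 41 40 39
f 42 40 41
f 44 43 47
f 44 47 45
f 45 47 48
f 45 48 46
f 47 43 49
f 47 49 48
f 48 49 50
f 48 50 46
f 49 43 51
f 49 51 50
f 50 51 52
f 50 52 46
f 51 43 53
f 51 53 52
f 52 53 54
f 52 54 46
f 53 43 55
f 53 55 54
f 54 55 56
f 54 56 46
f 55 43 57
f 55 57 56
f 56 57 58
f 56 58 46
f 57 43 59
f 57 59 58
f 58 59 60
f 58 60 46
f 59 43 61
f 59 61 60
f 60 61 62
f 60 62 46
f 61 43 63
f 61 63 62
f 62 63 64
f 62 64 46
f 63 43 65
f 63 65 64
f 64 65 66
f 64 66 46
f 65 43 67
f 65 67 66
f 66 67 68
f 66 68 46
f 67 43 69
f 67 69 68
f 68 69 70
f 68 70 46
f 69 43 71
f 69 71 70
f 70 71 72
f 70 72 46
f 71 43 44
f 71 44 72
f 72 44 45
f 72 45 46



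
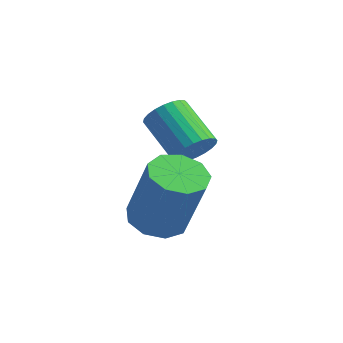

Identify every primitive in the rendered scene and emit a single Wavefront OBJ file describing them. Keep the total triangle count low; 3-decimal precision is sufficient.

v -1.239 -3.082 -2.868
v -0.453 -3.034 -3.16
v 0.285 -3.11 -1.184
v -0.501 -3.158 -0.892
v -0.659 -2.507 -3.062
v 0.079 -2.582 -1.087
v -1.137 -2.249 -2.874
v -0.398 -2.324 -0.899
v -1.662 -2.381 -2.683
v -0.924 -2.456 -0.708
v -1.99 -2.841 -2.578
v -1.251 -2.916 -0.603
v -1.966 -3.414 -2.609
v -1.228 -3.489 -0.633
v -1.602 -3.832 -2.76
v -0.864 -3.907 -0.785
v -1.069 -3.899 -2.963
v -0.33 -3.975 -0.987
v -0.615 -3.584 -3.12
v 0.124 -3.66 -1.145
v -1.751 -0.704 -1.706
v -1.426 -0.846 -1.126
v -2.724 -0.418 -0.294
v -3.049 -0.276 -0.874
v -1.363 -0.59 -1.159
v -2.661 -0.163 -0.327
v -1.359 -0.352 -1.276
v -2.657 0.076 -0.444
v -1.415 -0.167 -1.458
v -2.713 0.26 -0.626
v -1.522 -0.064 -1.678
v -2.82 0.364 -0.846
v -1.664 -0.059 -1.902
v -2.962 0.369 -1.07
v -1.819 -0.151 -2.096
v -3.117 0.277 -1.264
v -1.964 -0.328 -2.231
v -3.262 0.1 -1.399
v -2.076 -0.562 -2.286
v -3.374 -0.134 -1.454
v -2.139 -0.817 -2.253
v -3.437 -0.39 -1.421
v -2.143 -1.056 -2.136
v -3.441 -0.628 -1.304
v -2.087 -1.24 -1.954
v -3.385 -0.813 -1.122
v -1.98 -1.344 -1.734
v -3.278 -0.916 -0.902
v -1.838 -1.349 -1.51
v -3.136 -0.921 -0.678
v -1.683 -1.257 -1.316
v -2.981 -0.829 -0.484
v -1.538 -1.08 -1.181
v -2.836 -0.652 -0.349
f 2 1 5
f 2 5 3
f 3 5 6
f 3 6 4
f 5 1 7
f 5 7 6
f 6 7 8
f 6 8 4
f 7 1 9
f 7 9 8
f 8 9 10
f 8 10 4
f 9 1 11
f 9 11 10
f 10 11 12
f 10 12 4
f 11 1 13
f 11 13 12
f 12 13 14
f 12 14 4
f 13 1 15
f 13 15 14
f 14 15 16
f 14 16 4
f 15 1 17
f 15 17 16
f 16 17 18
f 16 18 4
f 17 1 19
f 17 19 18
f 18 19 20
f 18 20 4
f 19 1 2
f 19 2 20
f 20 2 3
f 20 3 4
f 22 21 25
f 22 25 23
f 23 25 26
f 23 26 24
f 25 21 27
f 25 27 26
f 26 27 28
f 26 28 24
f 27 21 29
f 27 29 28
f 28 29 30
f 28 30 24
f 29 21 31
f 29 31 30
f 30 31 32
f 30 32 24
f 31 21 33
f 31 33 32
f 32 33 34
f 32 34 24
f 33 21 35
f 33 35 34
f 34 35 36
f 34 36 24
f 35 21 37
f 35 37 36
f 36 37 38
f 36 38 24
f 37 21 39
f 37 39 38
f 38 39 40
f 38 40 24
f 39 21 41
f 39 41 40
f 40 41 42
f 40 42 24
f 41 21 43
f 41 43 42
f 42 43 44
f 42 44 24
f 43 21 45
f 43 45 44
f 44 45 46
f 44 46 24
f 45 21 47
f 45 47 46
f 46 47 48
f 46 48 24
f 47 21 49
f 47 49 48
f 48 49 50
f 48 50 24
f 49 21 51
f 49 51 50
f 50 51 52
f 50 52 24
f 51 21 53
f 51 53 52
f 52 53 54
f 52 54 24
f 53 21 22
f 53 22 54
f 54 22 23
f 54 23 24



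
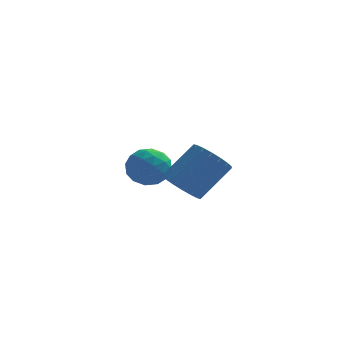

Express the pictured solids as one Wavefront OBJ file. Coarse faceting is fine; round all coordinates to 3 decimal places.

v -3.835 0.095 -3.467
v -3.2 0.711 -3.339
v -2.82 -0.931 -3.561
v -2.185 -0.315 -3.433
v -2.737 -0.533 -2.765
v -3.365 0.101 -2.707
v -2.655 -0.321 -4.193
v -3.283 0.313 -4.135
v -2.471 0.454 -3.788
v -2.522 0.323 -2.905
v -3.498 -0.543 -3.995
v -3.549 -0.674 -3.112
v -3.607 0.493 -3.395
v -2.413 -0.713 -3.505
v -2.738 -0.841 -3.113
v -2.365 -0.479 -3.038
v -3.703 0.134 -3.023
v -3.331 0.496 -2.948
v -3.058 -0.235 -2.611
v -2.689 -0.716 -3.952
v -2.317 -0.354 -3.877
v -3.655 0.259 -3.862
v -3.282 0.621 -3.787
v -2.962 0.015 -4.289
v -2.805 0.704 -3.583
v -2.209 0.102 -3.638
v -2.485 0.098 -4.085
v -2.854 0.47 -4.051
v -2.835 0.627 -3.064
v -2.238 0.024 -3.12
v -2.563 -0.104 -2.727
v -2.932 0.268 -2.693
v -2.407 0.476 -3.328
v -3.782 -0.244 -3.78
v -3.185 -0.847 -3.836
v -3.088 -0.488 -4.207
v -3.457 -0.116 -4.173
v -3.811 -0.322 -3.262
v -3.215 -0.924 -3.317
v -3.166 -0.69 -2.849
v -3.535 -0.318 -2.815
v -3.613 -0.696 -3.572
v -1.341 -4.299 -2.709
v -0.703 -4.335 -3.207
v 0.259 -3.576 -2.029
v -0.379 -3.541 -1.531
v -0.852 -4.017 -3.29
v 0.11 -3.258 -2.111
v -1.098 -3.755 -3.258
v -0.136 -2.996 -2.079
v -1.392 -3.601 -3.117
v -0.43 -2.843 -1.938
v -1.676 -3.586 -2.896
v -0.714 -2.827 -1.717
v -1.893 -3.711 -2.637
v -0.932 -2.953 -1.458
v -2.001 -3.954 -2.393
v -1.04 -3.195 -1.214
v -1.979 -4.264 -2.211
v -1.017 -3.505 -1.033
v -1.83 -4.582 -2.129
v -0.868 -3.823 -0.95
v -1.584 -4.844 -2.161
v -0.622 -4.085 -0.982
v -1.29 -4.997 -2.302
v -0.328 -4.239 -1.123
v -1.006 -5.013 -2.523
v -0.044 -4.254 -1.344
v -0.788 -4.887 -2.782
v 0.173 -4.129 -1.603
v -0.68 -4.645 -3.026
v 0.281 -3.886 -1.847
f 1 38 17
f 38 12 41
f 17 41 6
f 38 41 17
f 1 17 13
f 17 6 18
f 13 18 2
f 17 18 13
f 1 13 22
f 13 2 23
f 22 23 8
f 13 23 22
f 1 22 34
f 22 8 37
f 34 37 11
f 22 37 34
f 1 34 38
f 34 11 42
f 38 42 12
f 34 42 38
f 2 18 29
f 18 6 32
f 29 32 10
f 18 32 29
f 6 41 19
f 41 12 40
f 19 40 5
f 41 40 19
f 12 42 39
f 42 11 35
f 39 35 3
f 42 35 39
f 11 37 36
f 37 8 24
f 36 24 7
f 37 24 36
f 8 23 28
f 23 2 25
f 28 25 9
f 23 25 28
f 4 30 16
f 30 10 31
f 16 31 5
f 30 31 16
f 4 16 14
f 16 5 15
f 14 15 3
f 16 15 14
f 4 14 21
f 14 3 20
f 21 20 7
f 14 20 21
f 4 21 26
f 21 7 27
f 26 27 9
f 21 27 26
f 4 26 30
f 26 9 33
f 30 33 10
f 26 33 30
f 5 31 19
f 31 10 32
f 19 32 6
f 31 32 19
f 3 15 39
f 15 5 40
f 39 40 12
f 15 40 39
f 7 20 36
f 20 3 35
f 36 35 11
f 20 35 36
f 9 27 28
f 27 7 24
f 28 24 8
f 27 24 28
f 10 33 29
f 33 9 25
f 29 25 2
f 33 25 29
f 44 43 47
f 44 47 45
f 45 47 48
f 45 48 46
f 47 43 49
f 47 49 48
f 48 49 50
f 48 50 46
f 49 43 51
f 49 51 50
f 50 51 52
f 50 52 46
f 51 43 53
f 51 53 52
f 52 53 54
f 52 54 46
f 53 43 55
f 53 55 54
f 54 55 56
f 54 56 46
f 55 43 57
f 55 57 56
f 56 57 58
f 56 58 46
f 57 43 59
f 57 59 58
f 58 59 60
f 58 60 46
f 59 43 61
f 59 61 60
f 60 61 62
f 60 62 46
f 61 43 63
f 61 63 62
f 62 63 64
f 62 64 46
f 63 43 65
f 63 65 64
f 64 65 66
f 64 66 46
f 65 43 67
f 65 67 66
f 66 67 68
f 66 68 46
f 67 43 69
f 67 69 68
f 68 69 70
f 68 70 46
f 69 43 71
f 69 71 70
f 70 71 72
f 70 72 46
f 71 43 44
f 71 44 72
f 72 44 45
f 72 45 46



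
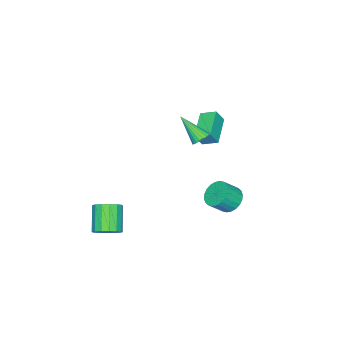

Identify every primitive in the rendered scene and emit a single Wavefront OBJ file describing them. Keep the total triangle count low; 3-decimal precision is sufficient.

v 3.983 -2.708 -4.175
v 4.561 -3.389 -4.067
v 3.455 -4.113 -2.716
v 2.877 -3.432 -2.825
v 4.706 -3.06 -3.771
v 3.6 -3.783 -2.42
v 4.658 -2.636 -3.584
v 3.552 -3.359 -2.233
v 4.428 -2.231 -3.555
v 3.322 -2.955 -2.205
v 4.08 -1.955 -3.693
v 2.973 -2.678 -2.342
v 3.705 -1.88 -3.959
v 2.599 -2.603 -2.609
v 3.405 -2.027 -4.284
v 2.299 -2.751 -2.933
v 3.26 -2.357 -4.58
v 2.154 -3.08 -3.229
v 3.308 -2.781 -4.767
v 2.202 -3.504 -3.416
v 3.538 -3.185 -4.795
v 2.432 -3.909 -3.445
v 3.887 -3.462 -4.658
v 2.78 -4.185 -3.307
v 4.261 -3.537 -4.391
v 3.155 -4.26 -3.041
v -4.871 -1.38 0.735
v -4.4 -1.646 1.623
v -5.091 -0.395 1.147
v -4.62 -0.661 2.035
v -3.1 -0.679 0.005
v -2.629 -0.945 0.893
v -3.32 0.306 0.417
v -2.849 0.04 1.305
v -0.156 1.1 3.04
v 0.371 0.851 2.778
v -0.144 -0.32 4.42
v 0.47 1.011 2.942
v 0.473 1.185 3.122
v 0.38 1.346 3.288
v 0.206 1.47 3.417
v -0.024 1.537 3.489
v -0.274 1.538 3.492
v -0.505 1.472 3.427
v -0.684 1.35 3.303
v -0.783 1.19 3.138
v -0.786 1.016 2.959
v -0.693 0.855 2.792
v -0.518 0.731 2.663
v -0.289 0.664 2.592
v -0.039 0.663 2.588
v 0.193 0.728 2.654
v -1.856 2.1 -3.088
v -1.275 2.848 -3.168
v -0.484 2.328 -2.292
v -1.064 1.58 -2.212
v -1.502 2.961 -2.897
v -0.71 2.44 -2.021
v -1.782 2.942 -2.654
v -0.991 2.422 -1.778
v -2.073 2.796 -2.478
v -1.282 2.275 -1.602
v -2.331 2.543 -2.395
v -1.54 2.023 -1.519
v -2.517 2.223 -2.417
v -1.726 1.703 -1.541
v -2.602 1.884 -2.542
v -1.811 1.364 -1.666
v -2.574 1.579 -2.749
v -1.783 1.058 -1.873
v -2.436 1.352 -3.008
v -1.645 0.832 -2.132
v -2.21 1.24 -3.279
v -1.418 0.719 -2.403
v -1.929 1.258 -3.522
v -1.138 0.738 -2.646
v -1.638 1.405 -3.698
v -0.847 0.884 -2.822
v -1.38 1.657 -3.781
v -0.589 1.137 -2.905
v -1.194 1.977 -3.759
v -0.403 1.457 -2.883
v -1.109 2.316 -3.634
v -0.318 1.796 -2.758
v -1.137 2.622 -3.427
v -0.346 2.101 -2.551
f 2 1 5
f 2 5 3
f 3 5 6
f 3 6 4
f 5 1 7
f 5 7 6
f 6 7 8
f 6 8 4
f 7 1 9
f 7 9 8
f 8 9 10
f 8 10 4
f 9 1 11
f 9 11 10
f 10 11 12
f 10 12 4
f 11 1 13
f 11 13 12
f 12 13 14
f 12 14 4
f 13 1 15
f 13 15 14
f 14 15 16
f 14 16 4
f 15 1 17
f 15 17 16
f 16 17 18
f 16 18 4
f 17 1 19
f 17 19 18
f 18 19 20
f 18 20 4
f 19 1 21
f 19 21 20
f 20 21 22
f 20 22 4
f 21 1 23
f 21 23 22
f 22 23 24
f 22 24 4
f 23 1 25
f 23 25 24
f 24 25 26
f 24 26 4
f 25 1 2
f 25 2 26
f 26 2 3
f 26 3 4
f 28 30 27
f 31 28 27
f 27 30 29
f 29 31 27
f 28 34 30
f 32 28 31
f 32 34 28
f 30 34 29
f 33 31 29
f 29 34 33
f 33 32 31
f 34 32 33
f 36 35 38
f 36 38 37
f 38 35 39
f 38 39 37
f 39 35 40
f 39 40 37
f 40 35 41
f 40 41 37
f 41 35 42
f 41 42 37
f 42 35 43
f 42 43 37
f 43 35 44
f 43 44 37
f 44 35 45
f 44 45 37
f 45 35 46
f 45 46 37
f 46 35 47
f 46 47 37
f 47 35 48
f 47 48 37
f 48 35 49
f 48 49 37
f 49 35 50
f 49 50 37
f 50 35 51
f 50 51 37
f 51 35 52
f 51 52 37
f 52 35 36
f 52 36 37
f 54 53 57
f 54 57 55
f 55 57 58
f 55 58 56
f 57 53 59
f 57 59 58
f 58 59 60
f 58 60 56
f 59 53 61
f 59 61 60
f 60 61 62
f 60 62 56
f 61 53 63
f 61 63 62
f 62 63 64
f 62 64 56
f 63 53 65
f 63 65 64
f 64 65 66
f 64 66 56
f 65 53 67
f 65 67 66
f 66 67 68
f 66 68 56
f 67 53 69
f 67 69 68
f 68 69 70
f 68 70 56
f 69 53 71
f 69 71 70
f 70 71 72
f 70 72 56
f 71 53 73
f 71 73 72
f 72 73 74
f 72 74 56
f 73 53 75
f 73 75 74
f 74 75 76
f 74 76 56
f 75 53 77
f 75 77 76
f 76 77 78
f 76 78 56
f 77 53 79
f 77 79 78
f 78 79 80
f 78 80 56
f 79 53 81
f 79 81 80
f 80 81 82
f 80 82 56
f 81 53 83
f 81 83 82
f 82 83 84
f 82 84 56
f 83 53 85
f 83 85 84
f 84 85 86
f 84 86 56
f 85 53 54
f 85 54 86
f 86 54 55
f 86 55 56



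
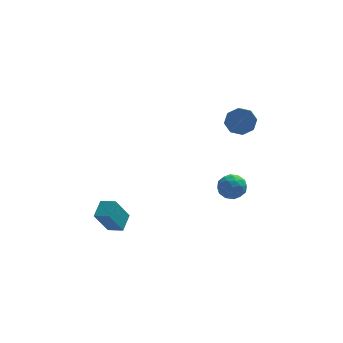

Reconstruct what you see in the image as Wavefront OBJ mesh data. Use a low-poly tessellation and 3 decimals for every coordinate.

v 3.474 0.482 -2.897
v 4.298 0.197 -3.237
v 2.762 -0.237 -4.023
v 3.586 -0.522 -4.363
v 3.269 -0.867 -3.553
v 3.709 -0.423 -2.857
v 3.351 0.383 -4.403
v 3.791 0.827 -3.707
v 4.222 0.136 -4.167
v 4.171 -0.637 -3.642
v 2.889 0.597 -3.618
v 2.838 -0.176 -3.093
v 3.949 0.403 -2.968
v 3.111 -0.443 -4.292
v 2.925 -0.646 -3.816
v 3.409 -0.813 -4.015
v 3.602 0.038 -2.745
v 4.087 -0.129 -2.944
v 3.482 -0.755 -3.13
v 2.973 0.089 -4.316
v 3.458 -0.078 -4.515
v 3.651 0.773 -3.245
v 4.135 0.606 -3.444
v 3.578 0.715 -4.13
v 4.388 0.199 -3.715
v 3.97 -0.224 -4.376
v 3.832 0.308 -4.4
v 4.09 0.57 -3.991
v 4.359 -0.255 -3.406
v 3.94 -0.678 -4.068
v 3.753 -0.881 -3.591
v 4.012 -0.619 -3.182
v 4.314 -0.291 -3.953
v 3.12 0.638 -3.192
v 2.701 0.215 -3.854
v 3.048 0.579 -4.078
v 3.307 0.841 -3.669
v 3.09 0.184 -2.884
v 2.672 -0.239 -3.545
v 2.97 -0.61 -3.269
v 3.228 -0.348 -2.86
v 2.746 0.251 -3.307
v 3.976 -0.014 1.966
v 4.686 -0.389 1.496
v 4.533 -1.541 2.184
v 3.824 -1.166 2.654
v 4.897 -0.061 2.091
v 4.744 -1.213 2.779
v 4.568 0.294 2.614
v 4.416 -0.857 3.301
v 3.893 0.469 2.756
v 3.741 -0.683 3.444
v 3.267 0.361 2.436
v 3.114 -0.791 3.124
v 3.056 0.033 1.841
v 2.903 -1.119 2.529
v 3.384 -0.323 1.319
v 3.232 -1.474 2.006
v 4.059 -0.497 1.176
v 3.907 -1.649 1.864
v -3.731 -4.179 -2.865
v -3.318 -3.159 -2.339
v -4.564 -3.709 -3.123
v -4.15 -2.689 -2.597
v -2.95 -3.671 -4.463
v -2.536 -2.651 -3.937
v -3.782 -3.201 -4.721
v -3.369 -2.181 -4.195
f 1 38 17
f 38 12 41
f 17 41 6
f 38 41 17
f 1 17 13
f 17 6 18
f 13 18 2
f 17 18 13
f 1 13 22
f 13 2 23
f 22 23 8
f 13 23 22
f 1 22 34
f 22 8 37
f 34 37 11
f 22 37 34
f 1 34 38
f 34 11 42
f 38 42 12
f 34 42 38
f 2 18 29
f 18 6 32
f 29 32 10
f 18 32 29
f 6 41 19
f 41 12 40
f 19 40 5
f 41 40 19
f 12 42 39
f 42 11 35
f 39 35 3
f 42 35 39
f 11 37 36
f 37 8 24
f 36 24 7
f 37 24 36
f 8 23 28
f 23 2 25
f 28 25 9
f 23 25 28
f 4 30 16
f 30 10 31
f 16 31 5
f 30 31 16
f 4 16 14
f 16 5 15
f 14 15 3
f 16 15 14
f 4 14 21
f 14 3 20
f 21 20 7
f 14 20 21
f 4 21 26
f 21 7 27
f 26 27 9
f 21 27 26
f 4 26 30
f 26 9 33
f 30 33 10
f 26 33 30
f 5 31 19
f 31 10 32
f 19 32 6
f 31 32 19
f 3 15 39
f 15 5 40
f 39 40 12
f 15 40 39
f 7 20 36
f 20 3 35
f 36 35 11
f 20 35 36
f 9 27 28
f 27 7 24
f 28 24 8
f 27 24 28
f 10 33 29
f 33 9 25
f 29 25 2
f 33 25 29
f 44 43 47
f 44 47 45
f 45 47 48
f 45 48 46
f 47 43 49
f 47 49 48
f 48 49 50
f 48 50 46
f 49 43 51
f 49 51 50
f 50 51 52
f 50 52 46
f 51 43 53
f 51 53 52
f 52 53 54
f 52 54 46
f 53 43 55
f 53 55 54
f 54 55 56
f 54 56 46
f 55 43 57
f 55 57 56
f 56 57 58
f 56 58 46
f 57 43 59
f 57 59 58
f 58 59 60
f 58 60 46
f 59 43 44
f 59 44 60
f 60 44 45
f 60 45 46
f 62 64 61
f 65 62 61
f 61 64 63
f 63 65 61
f 62 68 64
f 66 62 65
f 66 68 62
f 64 68 63
f 67 65 63
f 63 68 67
f 67 66 65
f 68 66 67



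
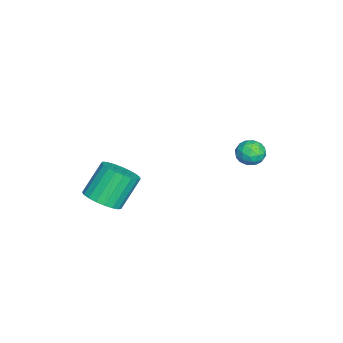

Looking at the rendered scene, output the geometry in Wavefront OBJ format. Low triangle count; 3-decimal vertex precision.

v -0.445 4.474 2.935
v -0.228 4.161 2.33
v -1.112 3.559 3.17
v -0.895 3.246 2.565
v -0.437 3.33 3.107
v -0.025 3.896 2.962
v -1.315 3.824 2.538
v -0.903 4.39 2.393
v -0.766 3.759 2.084
v -0.223 3.454 2.437
v -1.117 4.266 3.063
v -0.574 3.961 3.416
v -0.278 4.398 2.612
v -1.062 3.322 2.888
v -0.793 3.372 3.207
v -0.665 3.188 2.851
v -0.159 4.243 2.984
v -0.031 4.059 2.628
v -0.154 3.57 3.085
v -1.309 3.661 2.872
v -1.181 3.477 2.516
v -0.675 4.532 2.649
v -0.547 4.348 2.293
v -1.186 4.15 2.415
v -0.467 3.978 2.112
v -0.859 3.44 2.25
v -1.105 3.779 2.234
v -0.863 4.112 2.149
v -0.148 3.799 2.319
v -0.54 3.26 2.457
v -0.271 3.31 2.776
v -0.028 3.643 2.691
v -0.464 3.562 2.175
v -0.8 4.46 3.043
v -1.192 3.921 3.181
v -1.312 4.077 2.809
v -1.069 4.41 2.724
v -0.481 4.28 3.25
v -0.873 3.742 3.388
v -0.477 3.608 3.351
v -0.235 3.941 3.266
v -0.876 4.158 3.325
v 4.327 -1.626 2.776
v 4.932 -2.028 3.307
v 4.179 -1.356 4.675
v 3.573 -0.954 4.144
v 5.097 -1.699 3.236
v 4.343 -1.027 4.604
v 5.128 -1.358 3.086
v 4.374 -0.686 4.454
v 5.021 -1.063 2.882
v 4.267 -0.391 4.25
v 4.794 -0.865 2.66
v 4.04 -0.194 4.028
v 4.486 -0.799 2.458
v 3.732 -0.128 3.826
v 4.15 -0.876 2.311
v 3.397 -0.204 3.679
v 3.845 -1.082 2.244
v 3.092 -0.411 3.612
v 3.624 -1.383 2.269
v 2.87 -0.711 3.637
v 3.524 -1.725 2.382
v 2.77 -1.054 3.75
v 3.562 -2.051 2.563
v 2.809 -1.379 3.931
v 3.733 -2.302 2.781
v 2.98 -1.631 4.149
v 4.007 -2.437 2.998
v 3.253 -1.766 4.366
v 4.336 -2.432 3.177
v 3.582 -1.76 4.544
v 4.663 -2.287 3.286
v 3.909 -1.615 4.654
f 1 38 17
f 38 12 41
f 17 41 6
f 38 41 17
f 1 17 13
f 17 6 18
f 13 18 2
f 17 18 13
f 1 13 22
f 13 2 23
f 22 23 8
f 13 23 22
f 1 22 34
f 22 8 37
f 34 37 11
f 22 37 34
f 1 34 38
f 34 11 42
f 38 42 12
f 34 42 38
f 2 18 29
f 18 6 32
f 29 32 10
f 18 32 29
f 6 41 19
f 41 12 40
f 19 40 5
f 41 40 19
f 12 42 39
f 42 11 35
f 39 35 3
f 42 35 39
f 11 37 36
f 37 8 24
f 36 24 7
f 37 24 36
f 8 23 28
f 23 2 25
f 28 25 9
f 23 25 28
f 4 30 16
f 30 10 31
f 16 31 5
f 30 31 16
f 4 16 14
f 16 5 15
f 14 15 3
f 16 15 14
f 4 14 21
f 14 3 20
f 21 20 7
f 14 20 21
f 4 21 26
f 21 7 27
f 26 27 9
f 21 27 26
f 4 26 30
f 26 9 33
f 30 33 10
f 26 33 30
f 5 31 19
f 31 10 32
f 19 32 6
f 31 32 19
f 3 15 39
f 15 5 40
f 39 40 12
f 15 40 39
f 7 20 36
f 20 3 35
f 36 35 11
f 20 35 36
f 9 27 28
f 27 7 24
f 28 24 8
f 27 24 28
f 10 33 29
f 33 9 25
f 29 25 2
f 33 25 29
f 44 43 47
f 44 47 45
f 45 47 48
f 45 48 46
f 47 43 49
f 47 49 48
f 48 49 50
f 48 50 46
f 49 43 51
f 49 51 50
f 50 51 52
f 50 52 46
f 51 43 53
f 51 53 52
f 52 53 54
f 52 54 46
f 53 43 55
f 53 55 54
f 54 55 56
f 54 56 46
f 55 43 57
f 55 57 56
f 56 57 58
f 56 58 46
f 57 43 59
f 57 59 58
f 58 59 60
f 58 60 46
f 59 43 61
f 59 61 60
f 60 61 62
f 60 62 46
f 61 43 63
f 61 63 62
f 62 63 64
f 62 64 46
f 63 43 65
f 63 65 64
f 64 65 66
f 64 66 46
f 65 43 67
f 65 67 66
f 66 67 68
f 66 68 46
f 67 43 69
f 67 69 68
f 68 69 70
f 68 70 46
f 69 43 71
f 69 71 70
f 70 71 72
f 70 72 46
f 71 43 73
f 71 73 72
f 72 73 74
f 72 74 46
f 73 43 44
f 73 44 74
f 74 44 45
f 74 45 46



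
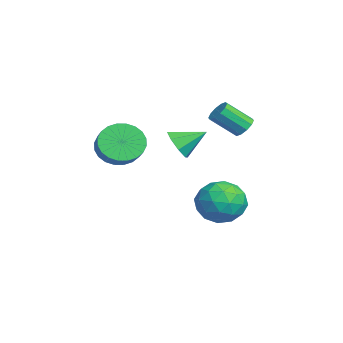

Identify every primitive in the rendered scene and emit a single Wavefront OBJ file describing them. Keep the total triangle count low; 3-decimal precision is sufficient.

v -0.48 2.342 0.142
v -0.233 1.959 -0.294
v -0.274 0.755 0.743
v -0.52 1.138 1.178
v 0.06 2.121 -0.095
v 0.02 0.916 0.942
v 0.148 2.366 0.194
v 0.107 1.162 1.231
v -0.005 2.603 0.463
v -0.045 1.398 1.5
v -0.339 2.74 0.609
v -0.379 1.535 1.646
v -0.726 2.725 0.577
v -0.767 1.521 1.614
v -1.02 2.564 0.378
v -1.06 1.359 1.415
v -1.107 2.318 0.089
v -1.148 1.114 1.126
v -0.955 2.082 -0.18
v -0.995 0.877 0.857
v -0.621 1.945 -0.326
v -0.661 0.74 0.711
v 0.183 1.281 -3.604
v 0.845 1.694 -4.596
v 1.875 0.446 -2.824
v 2.537 0.859 -3.816
v 2.084 1.682 -2.974
v 1.038 2.198 -3.456
v 1.682 -0.058 -3.964
v 0.636 0.458 -4.446
v 1.771 0.866 -4.819
v 2.019 1.941 -4.207
v 0.701 0.199 -3.213
v 0.949 1.274 -2.601
v 0.366 1.561 -4.169
v 2.354 0.579 -3.251
v 2.088 1.063 -2.756
v 2.477 1.305 -3.339
v 0.479 1.857 -3.498
v 0.868 2.099 -4.081
v 1.596 2.092 -3.128
v 1.852 0.041 -3.339
v 2.241 0.283 -3.922
v 0.243 0.835 -4.081
v 0.632 1.077 -4.664
v 1.124 0.048 -4.292
v 1.299 1.317 -4.883
v 2.293 0.826 -4.424
v 1.791 0.288 -4.511
v 1.176 0.591 -4.795
v 1.444 1.949 -4.523
v 2.439 1.458 -4.064
v 2.173 1.942 -3.569
v 1.558 2.245 -3.852
v 1.989 1.462 -4.654
v 0.281 0.682 -3.356
v 1.276 0.191 -2.897
v 1.162 -0.105 -3.568
v 0.547 0.198 -3.851
v 0.427 1.314 -2.996
v 1.421 0.823 -2.537
v 1.544 1.549 -2.625
v 0.929 1.852 -2.909
v 0.731 0.678 -2.766
v -0.888 -0.626 -0.972
v -0.283 -0.988 -0.396
v -0.832 0.686 -0.208
v 0.02 -0.682 -0.943
v -0.208 -0.343 -1.507
v -0.835 -0.171 -1.758
v -1.492 -0.265 -1.549
v -1.796 -0.571 -1.002
v -1.567 -0.909 -0.437
v -0.941 -1.082 -0.186
v 3.107 -3.558 0.486
v 3.627 -4.156 -0.204
v 4.492 -4.06 0.365
v 3.973 -3.462 1.054
v 3.688 -3.783 -0.36
v 4.553 -3.687 0.209
v 3.661 -3.375 -0.388
v 4.526 -3.279 0.181
v 3.55 -2.995 -0.282
v 4.415 -2.899 0.286
v 3.371 -2.701 -0.06
v 4.236 -2.605 0.509
v 3.152 -2.537 0.245
v 4.018 -2.441 0.814
v 2.927 -2.529 0.587
v 3.792 -2.433 1.156
v 2.728 -2.677 0.914
v 3.594 -2.581 1.482
v 2.588 -2.96 1.175
v 3.453 -2.864 1.744
v 2.527 -3.333 1.331
v 3.392 -3.237 1.9
v 2.554 -3.741 1.359
v 3.419 -3.645 1.928
v 2.665 -4.121 1.254
v 3.53 -4.025 1.822
v 2.844 -4.415 1.031
v 3.709 -4.319 1.6
v 3.062 -4.579 0.726
v 3.928 -4.483 1.295
v 3.288 -4.587 0.384
v 4.153 -4.491 0.953
v 3.486 -4.439 0.058
v 4.352 -4.343 0.626
f 2 1 5
f 2 5 3
f 3 5 6
f 3 6 4
f 5 1 7
f 5 7 6
f 6 7 8
f 6 8 4
f 7 1 9
f 7 9 8
f 8 9 10
f 8 10 4
f 9 1 11
f 9 11 10
f 10 11 12
f 10 12 4
f 11 1 13
f 11 13 12
f 12 13 14
f 12 14 4
f 13 1 15
f 13 15 14
f 14 15 16
f 14 16 4
f 15 1 17
f 15 17 16
f 16 17 18
f 16 18 4
f 17 1 19
f 17 19 18
f 18 19 20
f 18 20 4
f 19 1 21
f 19 21 20
f 20 21 22
f 20 22 4
f 21 1 2
f 21 2 22
f 22 2 3
f 22 3 4
f 23 60 39
f 60 34 63
f 39 63 28
f 60 63 39
f 23 39 35
f 39 28 40
f 35 40 24
f 39 40 35
f 23 35 44
f 35 24 45
f 44 45 30
f 35 45 44
f 23 44 56
f 44 30 59
f 56 59 33
f 44 59 56
f 23 56 60
f 56 33 64
f 60 64 34
f 56 64 60
f 24 40 51
f 40 28 54
f 51 54 32
f 40 54 51
f 28 63 41
f 63 34 62
f 41 62 27
f 63 62 41
f 34 64 61
f 64 33 57
f 61 57 25
f 64 57 61
f 33 59 58
f 59 30 46
f 58 46 29
f 59 46 58
f 30 45 50
f 45 24 47
f 50 47 31
f 45 47 50
f 26 52 38
f 52 32 53
f 38 53 27
f 52 53 38
f 26 38 36
f 38 27 37
f 36 37 25
f 38 37 36
f 26 36 43
f 36 25 42
f 43 42 29
f 36 42 43
f 26 43 48
f 43 29 49
f 48 49 31
f 43 49 48
f 26 48 52
f 48 31 55
f 52 55 32
f 48 55 52
f 27 53 41
f 53 32 54
f 41 54 28
f 53 54 41
f 25 37 61
f 37 27 62
f 61 62 34
f 37 62 61
f 29 42 58
f 42 25 57
f 58 57 33
f 42 57 58
f 31 49 50
f 49 29 46
f 50 46 30
f 49 46 50
f 32 55 51
f 55 31 47
f 51 47 24
f 55 47 51
f 66 65 68
f 66 68 67
f 68 65 69
f 68 69 67
f 69 65 70
f 69 70 67
f 70 65 71
f 70 71 67
f 71 65 72
f 71 72 67
f 72 65 73
f 72 73 67
f 73 65 74
f 73 74 67
f 74 65 66
f 74 66 67
f 76 75 79
f 76 79 77
f 77 79 80
f 77 80 78
f 79 75 81
f 79 81 80
f 80 81 82
f 80 82 78
f 81 75 83
f 81 83 82
f 82 83 84
f 82 84 78
f 83 75 85
f 83 85 84
f 84 85 86
f 84 86 78
f 85 75 87
f 85 87 86
f 86 87 88
f 86 88 78
f 87 75 89
f 87 89 88
f 88 89 90
f 88 90 78
f 89 75 91
f 89 91 90
f 90 91 92
f 90 92 78
f 91 75 93
f 91 93 92
f 92 93 94
f 92 94 78
f 93 75 95
f 93 95 94
f 94 95 96
f 94 96 78
f 95 75 97
f 95 97 96
f 96 97 98
f 96 98 78
f 97 75 99
f 97 99 98
f 98 99 100
f 98 100 78
f 99 75 101
f 99 101 100
f 100 101 102
f 100 102 78
f 101 75 103
f 101 103 102
f 102 103 104
f 102 104 78
f 103 75 105
f 103 105 104
f 104 105 106
f 104 106 78
f 105 75 107
f 105 107 106
f 106 107 108
f 106 108 78
f 107 75 76
f 107 76 108
f 108 76 77
f 108 77 78

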